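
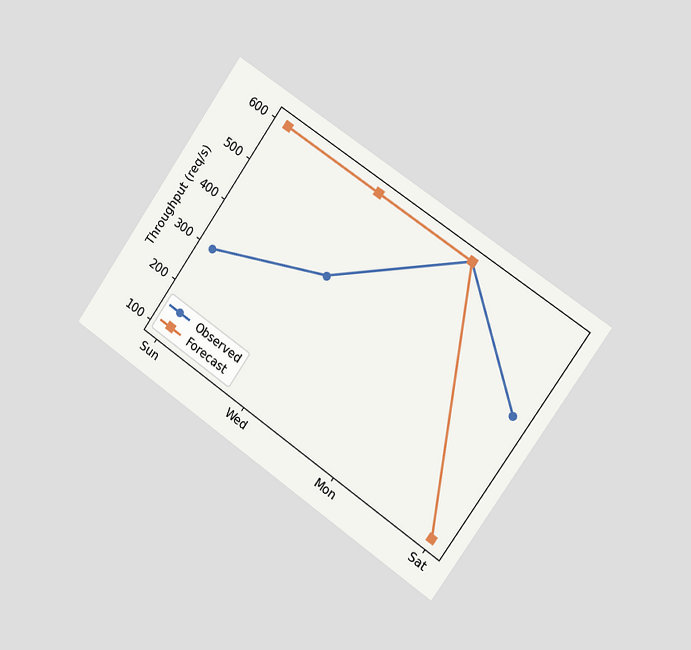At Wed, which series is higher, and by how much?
Forecast, by 200req/s

The chart is tilted about 35° clockwise and viewed slightly from the right. At Wed, Forecast sits above the other line by 200req/s.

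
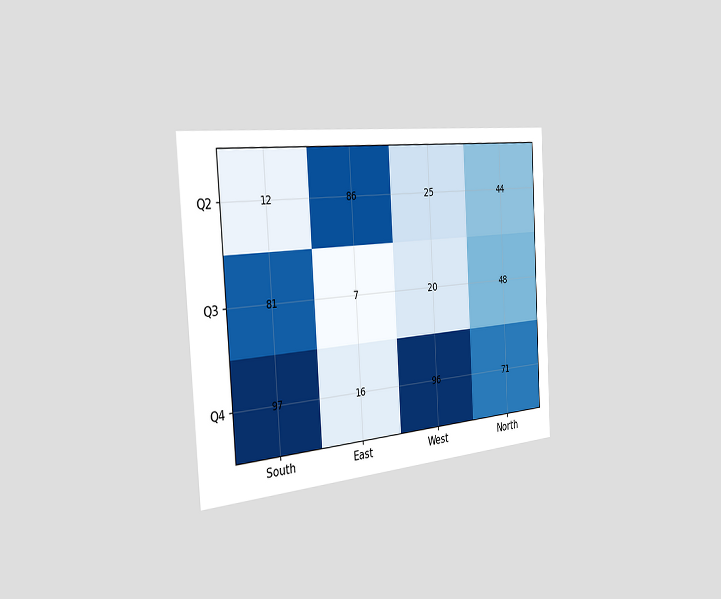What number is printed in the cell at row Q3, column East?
The chart is tilted about 3° counter-clockwise and viewed slightly from the left. The (Q3, East) cell reads 7.

7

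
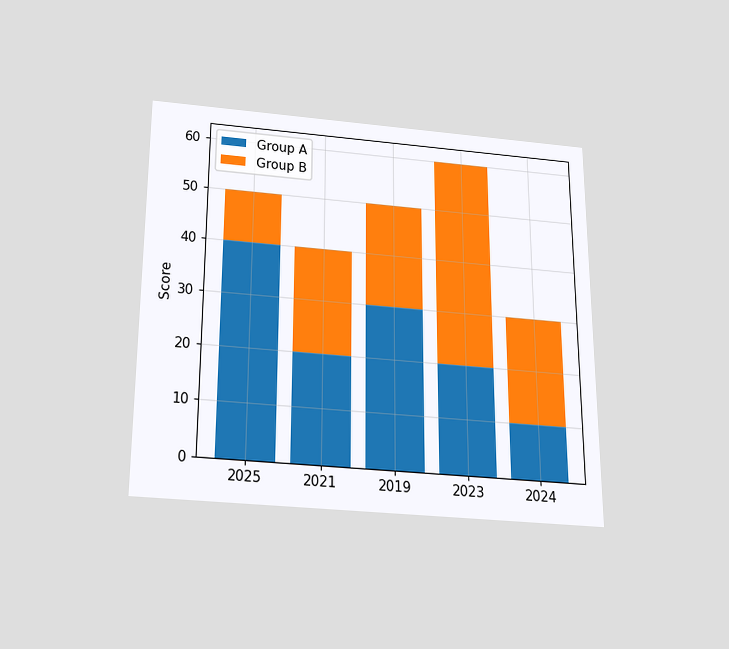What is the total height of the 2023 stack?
60

The chart is viewed slightly from below. The 2023 stack's top reaches 60 on the y-axis.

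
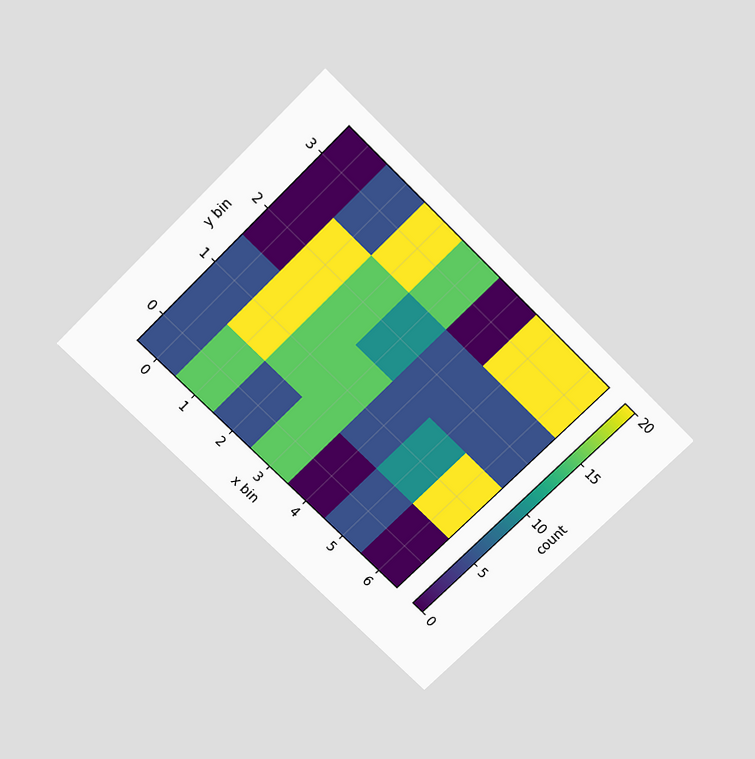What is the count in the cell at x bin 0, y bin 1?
5

The chart is tilted about 45° clockwise and viewed slightly from above. Matching the cell (0, 1) against the colorbar gives 5.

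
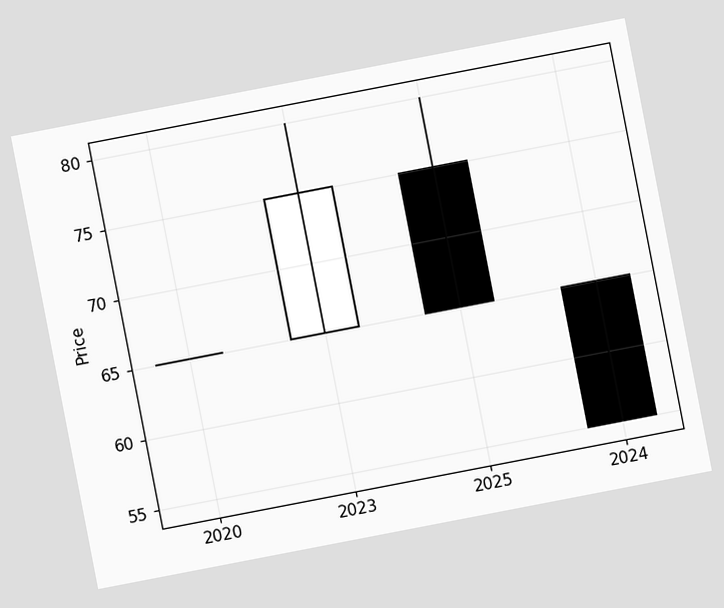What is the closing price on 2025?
65

The chart is tilted about 11° counter-clockwise. The 2025 candle closes at 65.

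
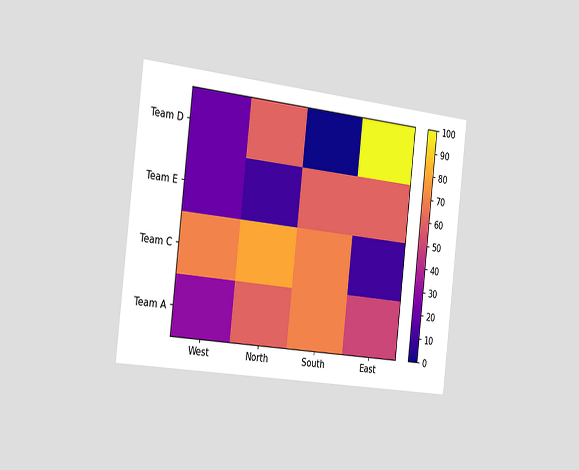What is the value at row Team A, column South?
The chart is tilted about 6° clockwise and viewed slightly from the left. Matching cell (Team A, South) against the colorbar gives 70.

70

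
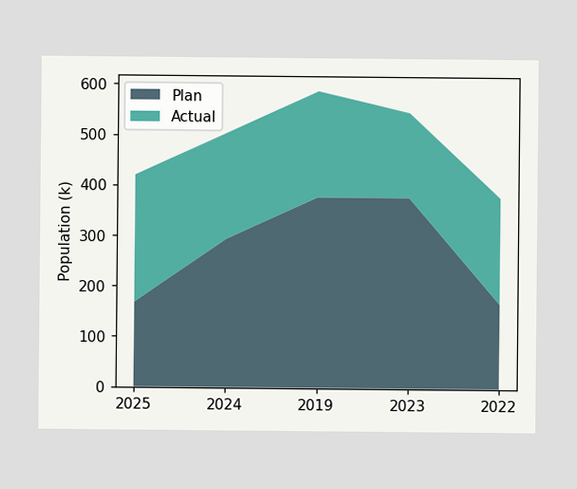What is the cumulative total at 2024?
504k

The stacked total at 2024 reaches 504k.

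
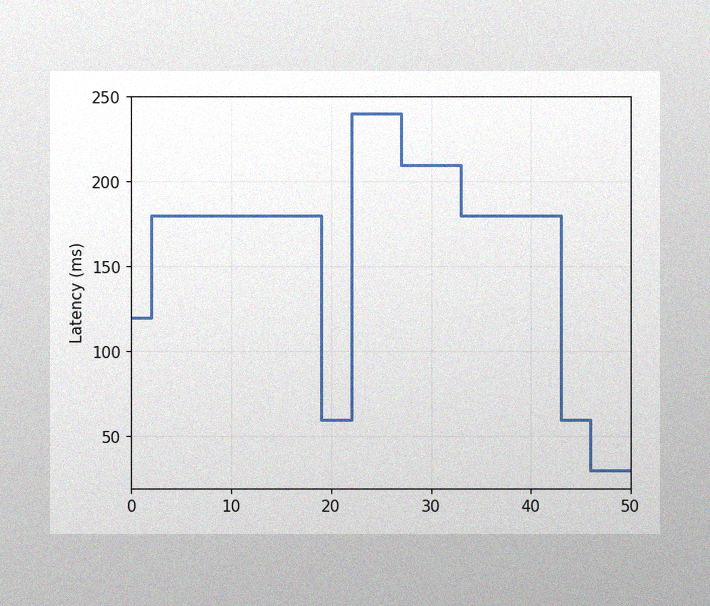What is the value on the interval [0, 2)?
The image has some photo noise and uneven lighting. On [0, 2) the step sits at 120ms.

120ms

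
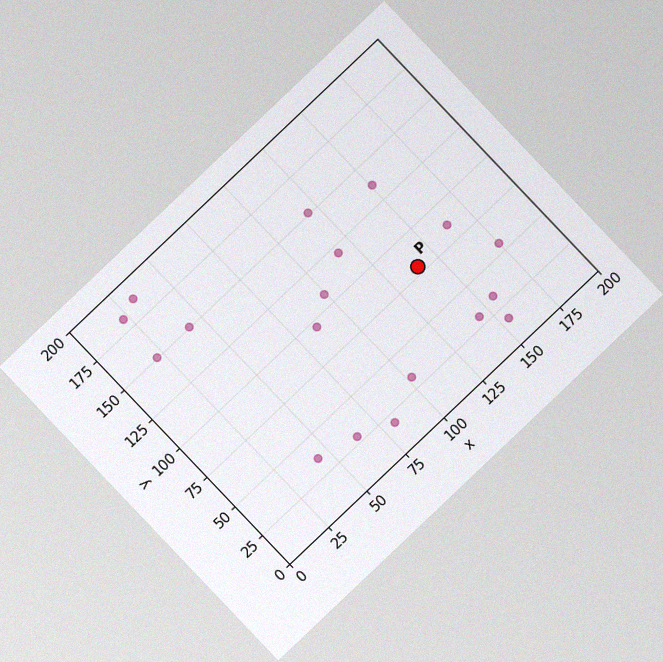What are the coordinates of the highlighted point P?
(140, 80)

The chart is tilted about 44° counter-clockwise, with some photo noise. Following the gridlines from P to each axis, P sits at (140, 80).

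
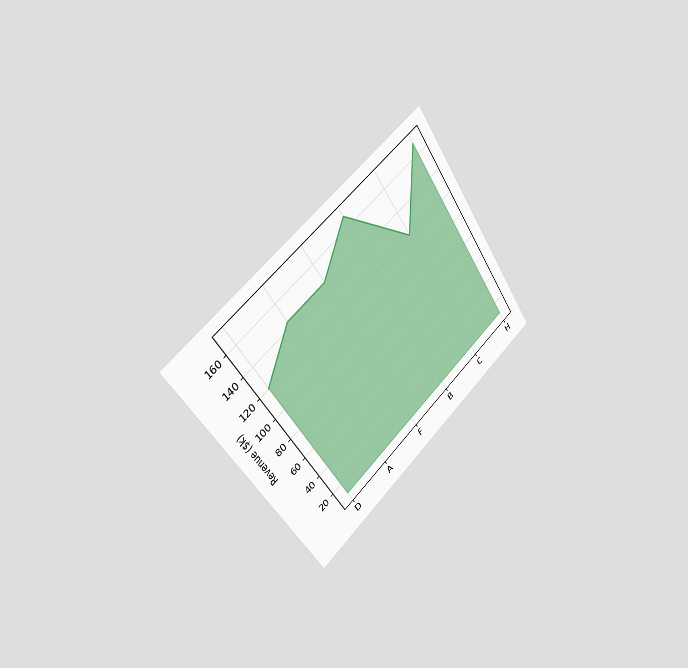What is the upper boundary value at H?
The chart is tilted about 35° counter-clockwise and viewed slightly from the left. At H the upper boundary is at $168k.

$168k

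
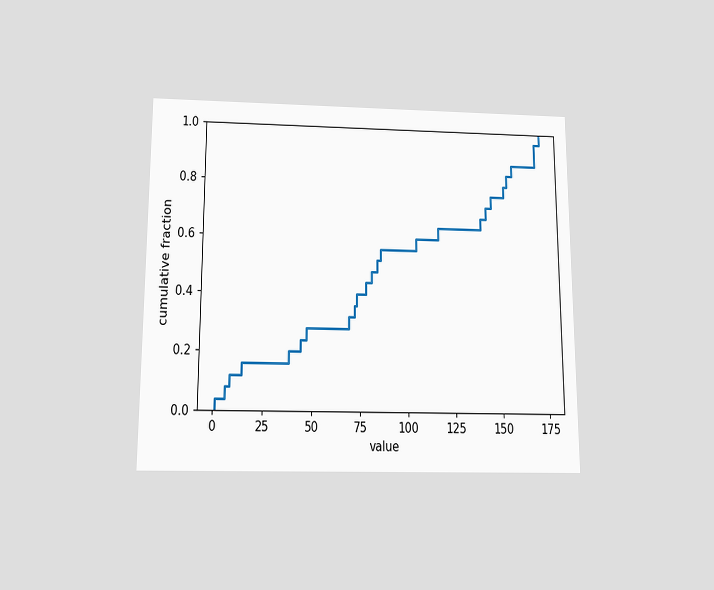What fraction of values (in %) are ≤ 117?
64%

The chart is viewed slightly from below. At x=117 the ECDF step is at 64%.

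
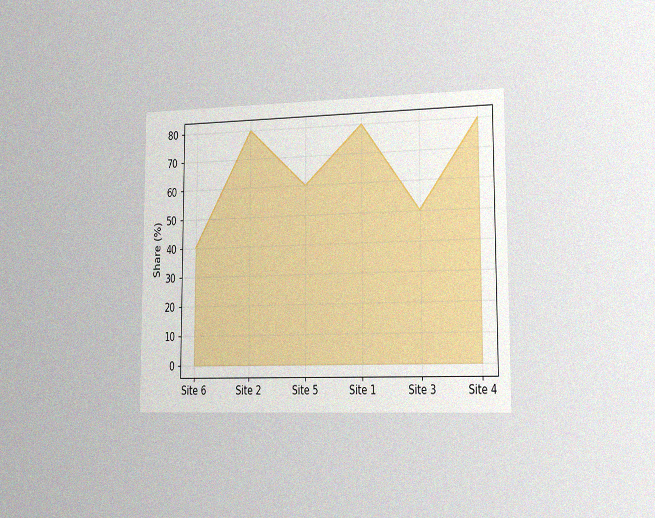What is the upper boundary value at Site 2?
The chart is viewed slightly from the right, with some photo noise. At Site 2 the upper boundary is at 80%.

80%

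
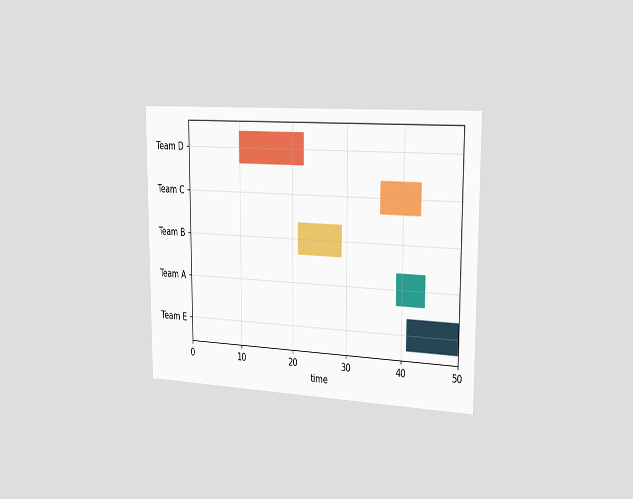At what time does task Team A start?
39

The chart is viewed slightly from the right. The Team A bar begins at t=39.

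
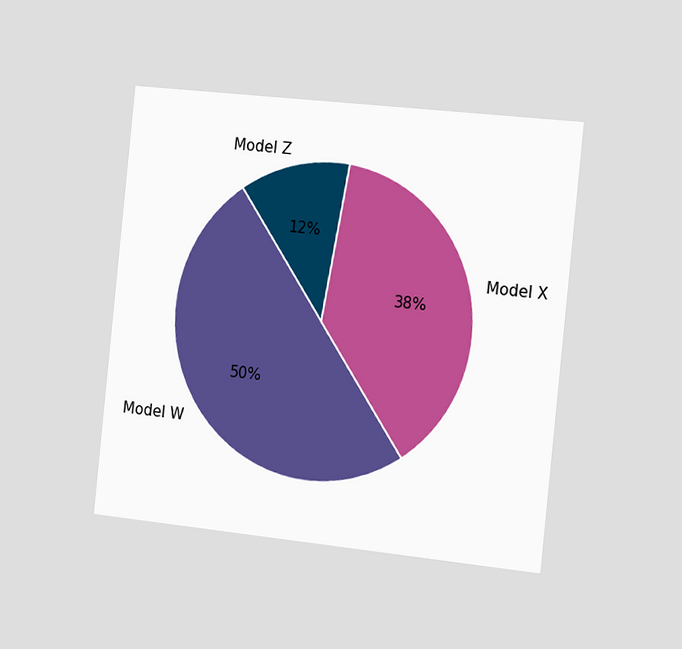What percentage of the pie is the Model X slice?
The chart is tilted about 6° clockwise and viewed slightly from the right. The Model X slice takes up 38% of the pie.

38%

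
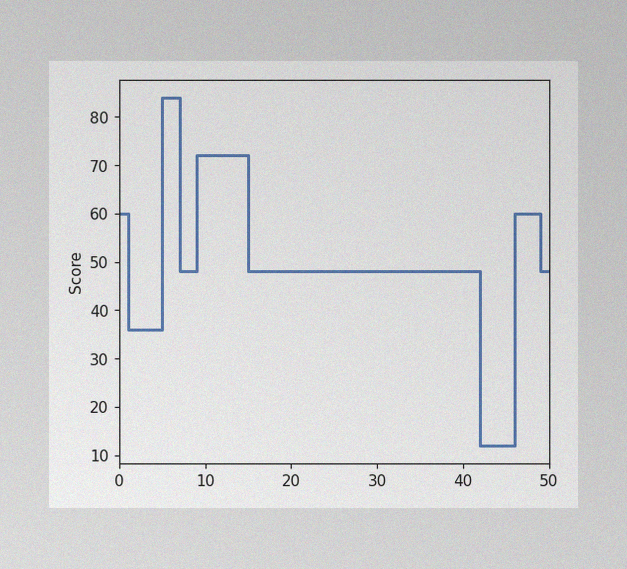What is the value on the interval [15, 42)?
48

The image has some photo noise and uneven lighting. On [15, 42) the step sits at 48.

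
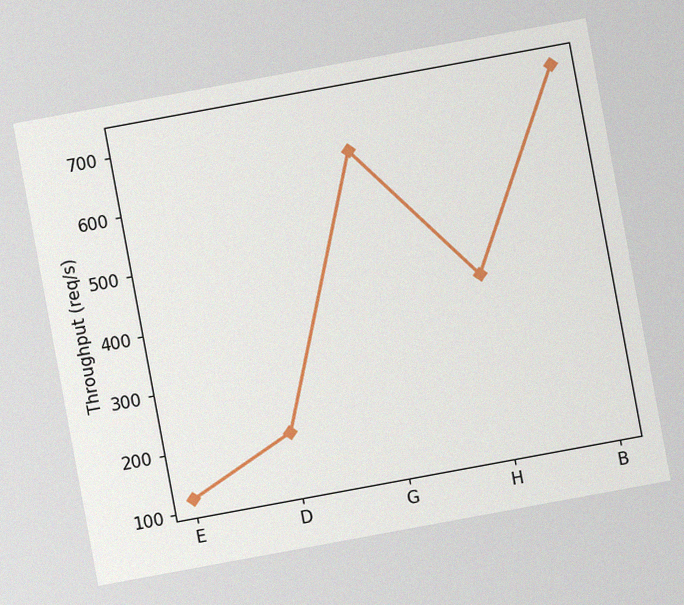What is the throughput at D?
The chart is tilted about 10° counter-clockwise, with some photo noise. At D, the line is at 200req/s.

200req/s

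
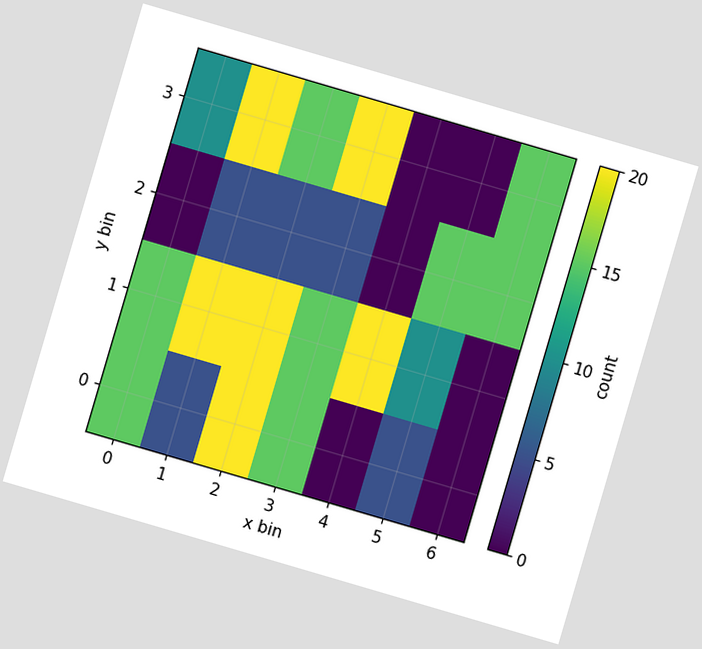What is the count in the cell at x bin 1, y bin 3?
The chart is tilted about 16° clockwise. Matching the cell (1, 3) against the colorbar gives 20.

20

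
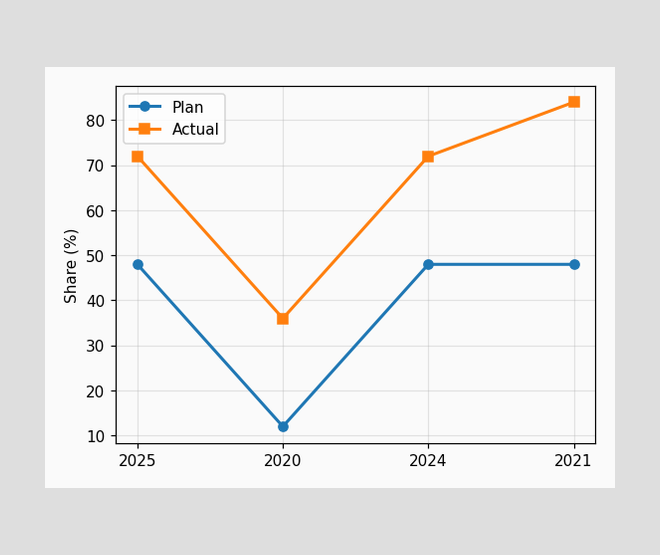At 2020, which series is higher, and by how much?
Actual, by 24%

At 2020, Actual sits above the other line by 24%.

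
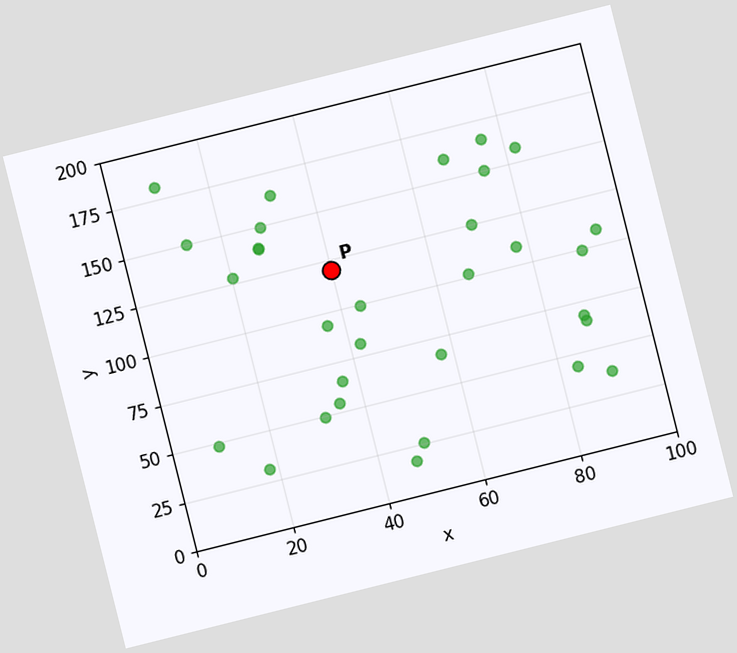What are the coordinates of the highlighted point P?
The chart is tilted about 14° counter-clockwise. Following the gridlines from P to each axis, P sits at (40, 120).

(40, 120)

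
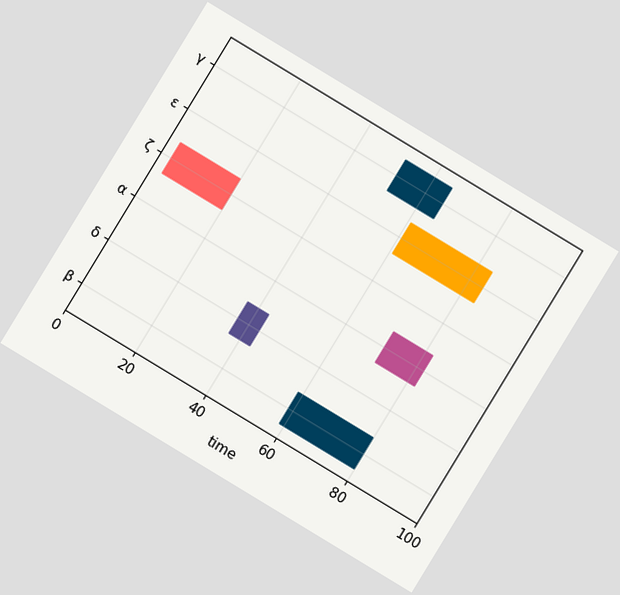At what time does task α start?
The chart is tilted about 31° clockwise. The α bar begins at t=71.

71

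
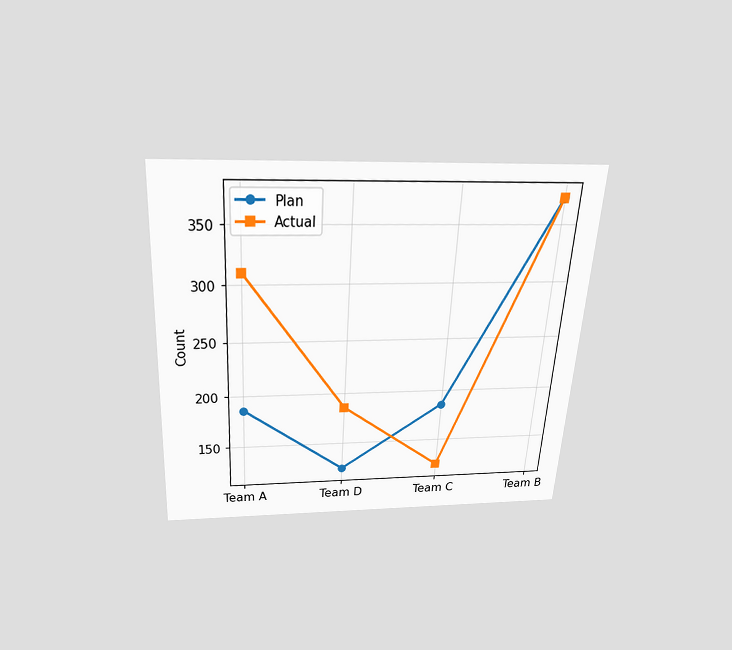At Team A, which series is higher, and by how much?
Actual, by 124

The chart is tilted about 3° clockwise and viewed slightly from above. At Team A, Actual sits above the other line by 124.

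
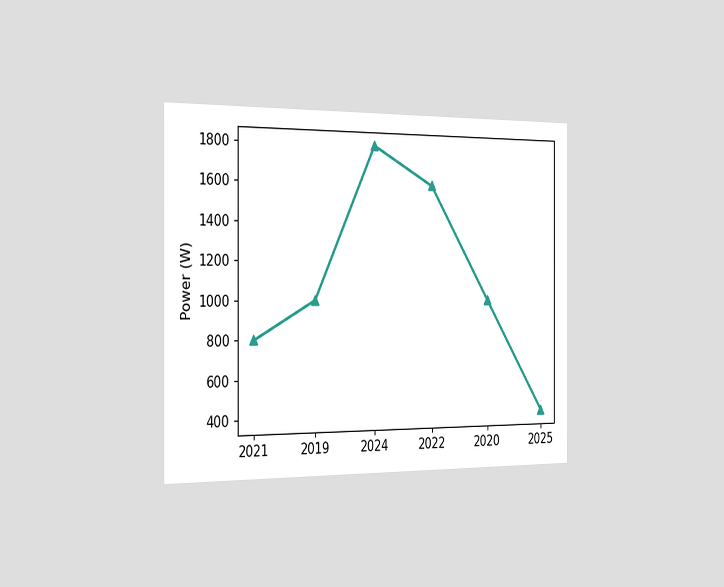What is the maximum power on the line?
1800W

The chart is viewed slightly from the left. The highest point is at 2024, and reading across to the y-axis gives 1800W.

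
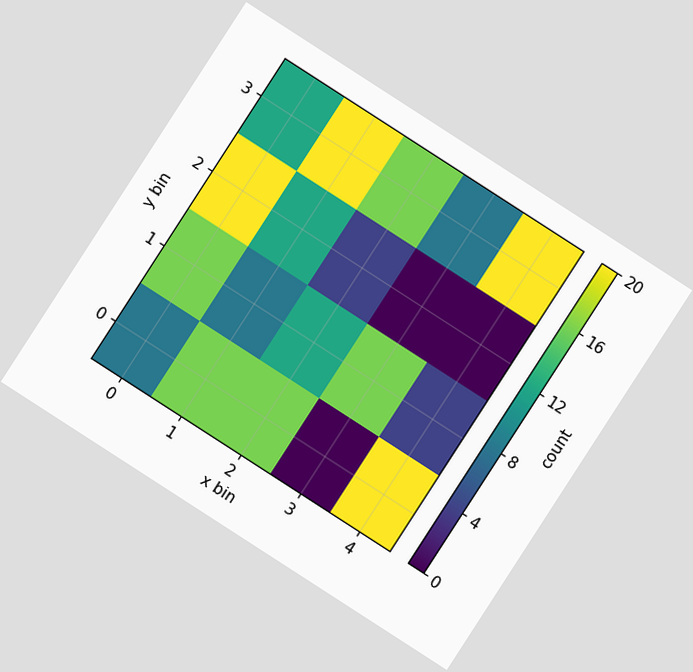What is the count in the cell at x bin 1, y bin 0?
The chart is tilted about 33° clockwise. Matching the cell (1, 0) against the colorbar gives 16.

16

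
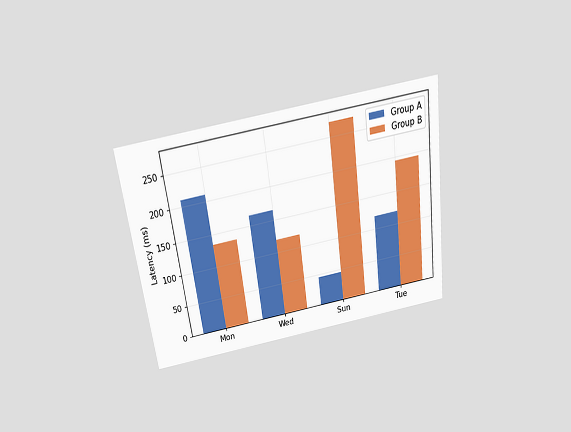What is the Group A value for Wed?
The chart is tilted about 8° counter-clockwise and viewed slightly from above. The Group A bar at Wed reaches 165ms on the y-axis.

165ms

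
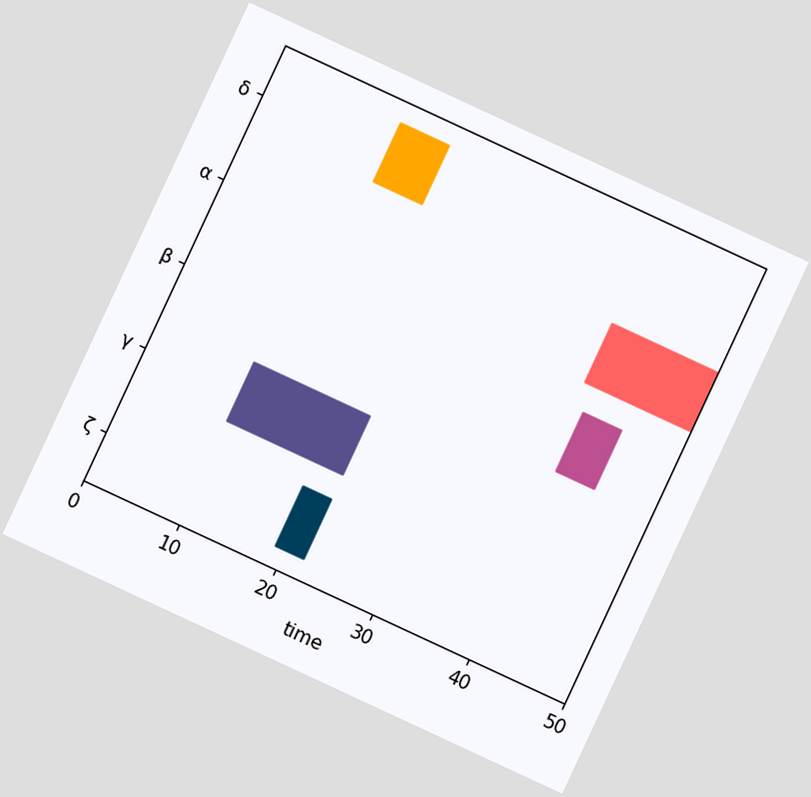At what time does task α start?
39

The chart is tilted about 25° clockwise. The α bar begins at t=39.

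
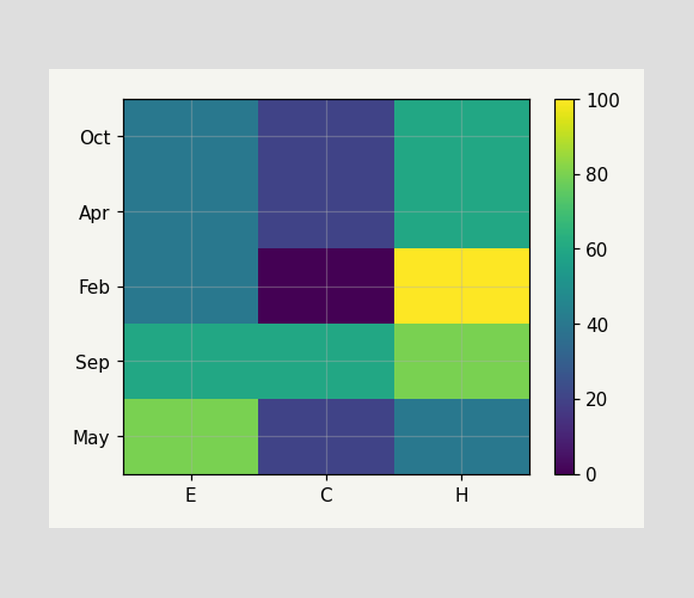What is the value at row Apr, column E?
Matching cell (Apr, E) against the colorbar gives 40.

40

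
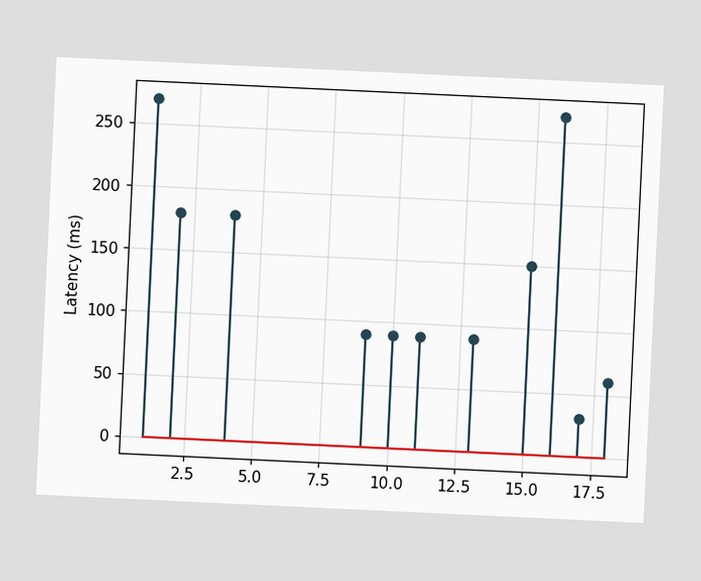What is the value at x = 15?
The chart is tilted about 3° clockwise. The stem at x=15 reaches 150ms.

150ms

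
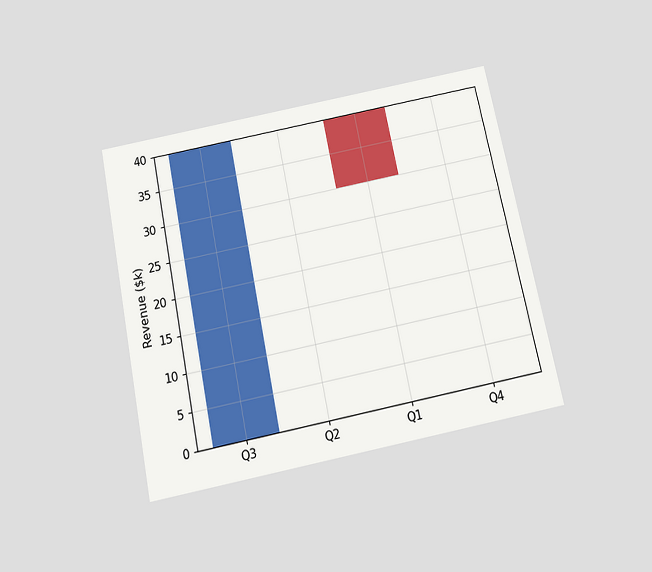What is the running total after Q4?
$30k

The chart is tilted about 11° counter-clockwise and viewed slightly from below. After Q4 the running total reaches $30k.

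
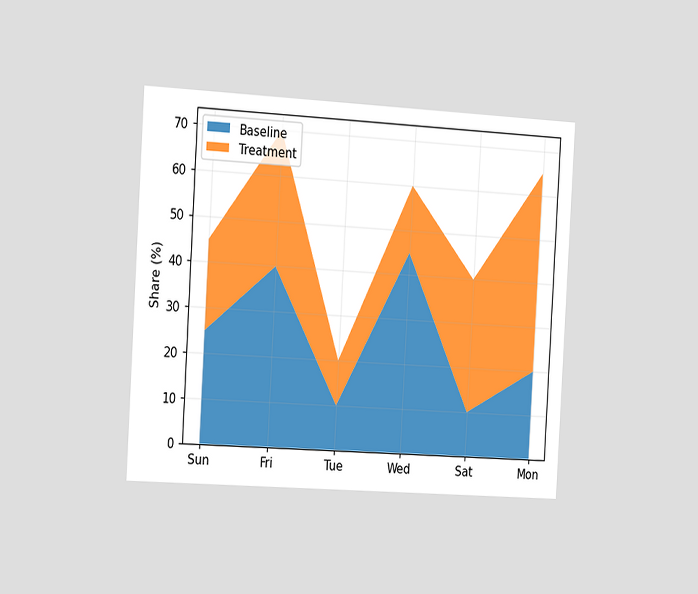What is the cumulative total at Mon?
65%

The chart is tilted about 3° clockwise and viewed slightly from the left. The stacked total at Mon reaches 65%.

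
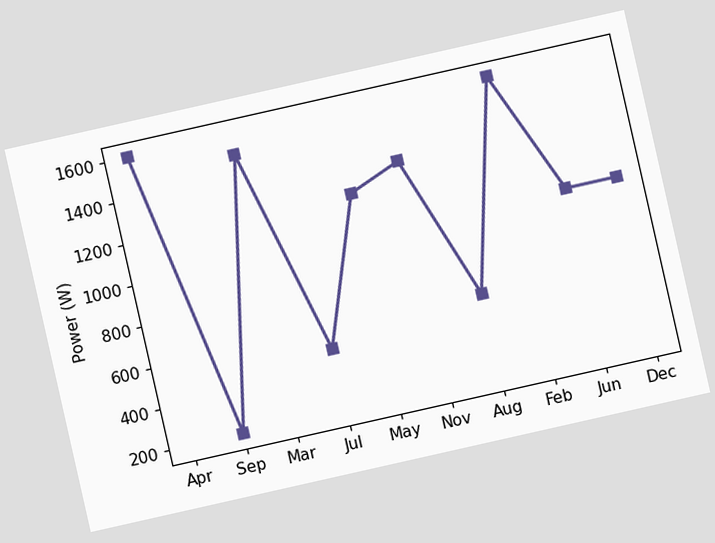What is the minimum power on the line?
200W

The chart is tilted about 13° counter-clockwise. The lowest point is at Sep, and reading across to the y-axis gives 200W.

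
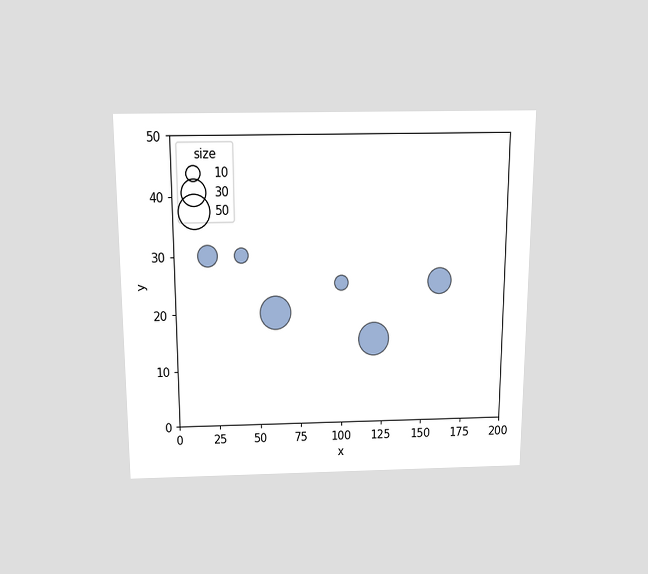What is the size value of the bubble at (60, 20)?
The chart is viewed slightly from above. Matching the bubble at (60, 20) against the size legend gives 50.

50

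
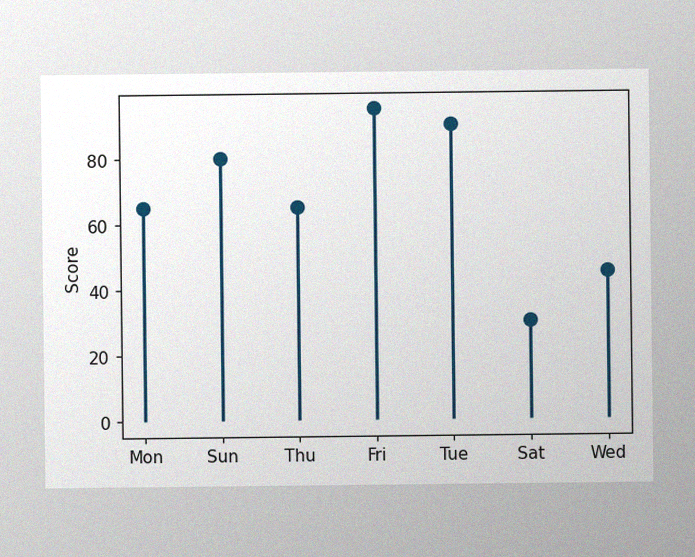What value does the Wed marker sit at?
45

The image has some photo noise and uneven lighting. The Wed marker sits at 45.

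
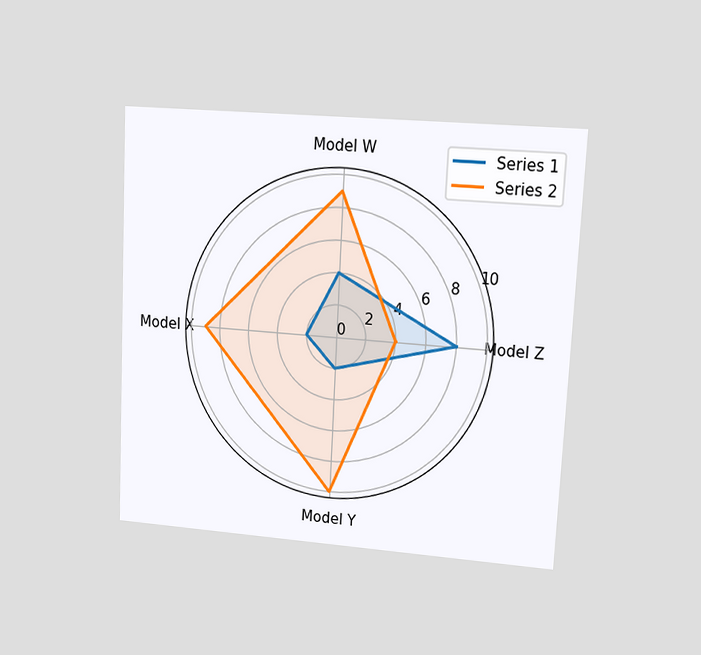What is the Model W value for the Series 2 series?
9

The chart is tilted about 3° clockwise and viewed at a slight angle. On the Model W axis, Series 2 reaches 9.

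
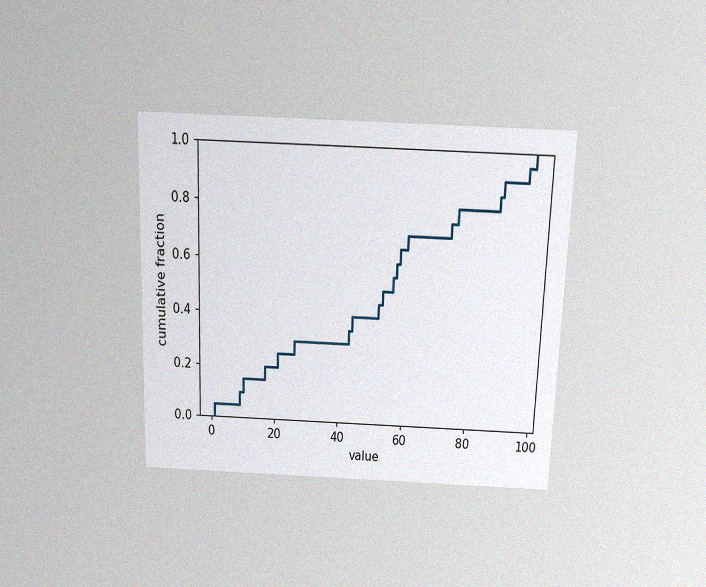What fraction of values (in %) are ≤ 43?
35%

The chart is tilted about 2° clockwise and viewed slightly from above, with some photo noise. At x=43 the ECDF step is at 35%.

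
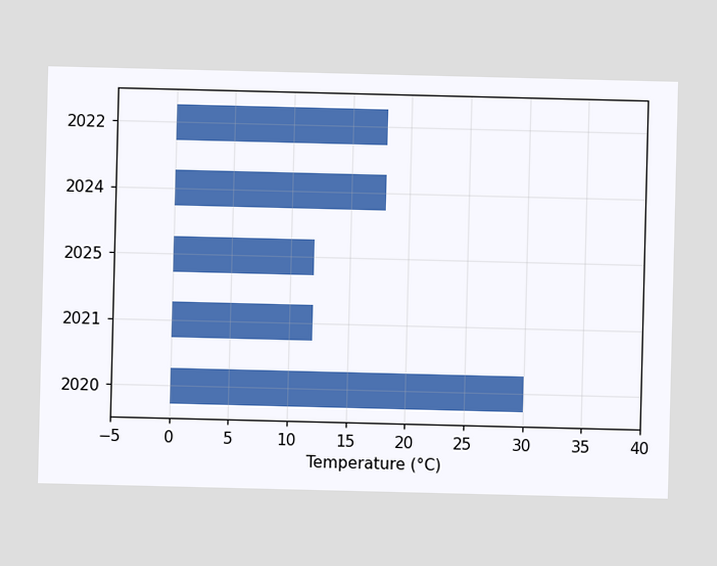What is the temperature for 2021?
Reading along the chart's x-axis, the 2021 bar reaches 12°C.

12°C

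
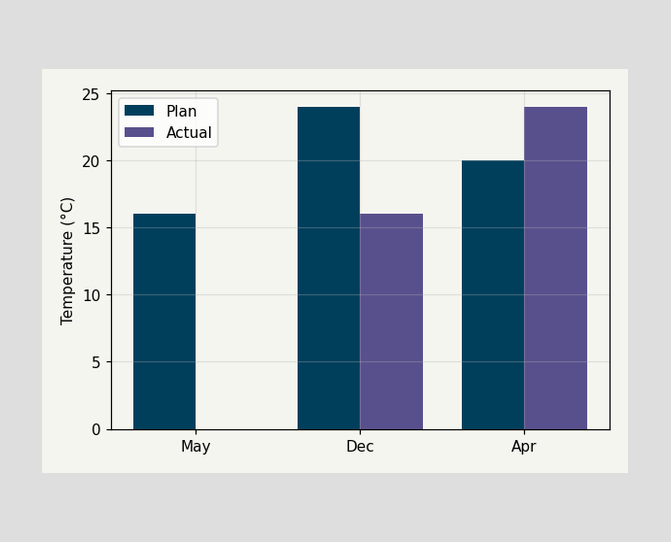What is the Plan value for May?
The Plan bar at May reaches 16°C on the y-axis.

16°C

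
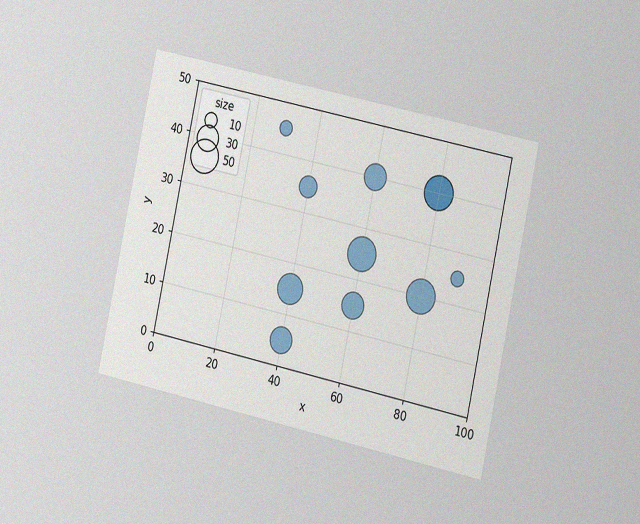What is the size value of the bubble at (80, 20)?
The chart is tilted about 12° clockwise and viewed slightly from the right, with some photo noise. Matching the bubble at (80, 20) against the size legend gives 50.

50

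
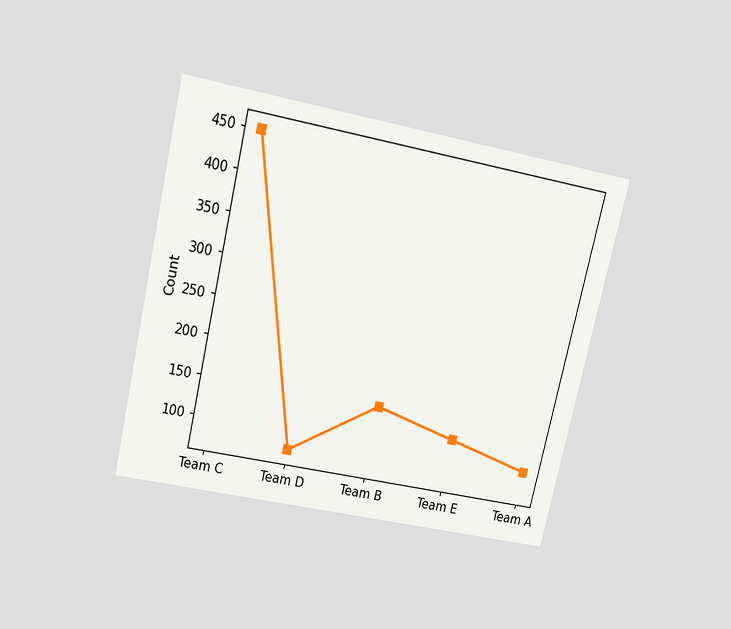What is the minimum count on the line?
75

The chart is tilted about 13° clockwise and viewed slightly from above. The lowest point is at Team D, and reading across to the y-axis gives 75.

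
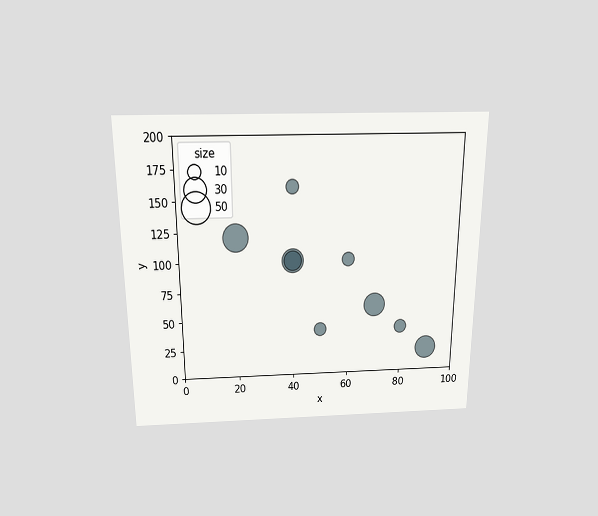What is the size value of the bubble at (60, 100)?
The chart is viewed slightly from above. Matching the bubble at (60, 100) against the size legend gives 10.

10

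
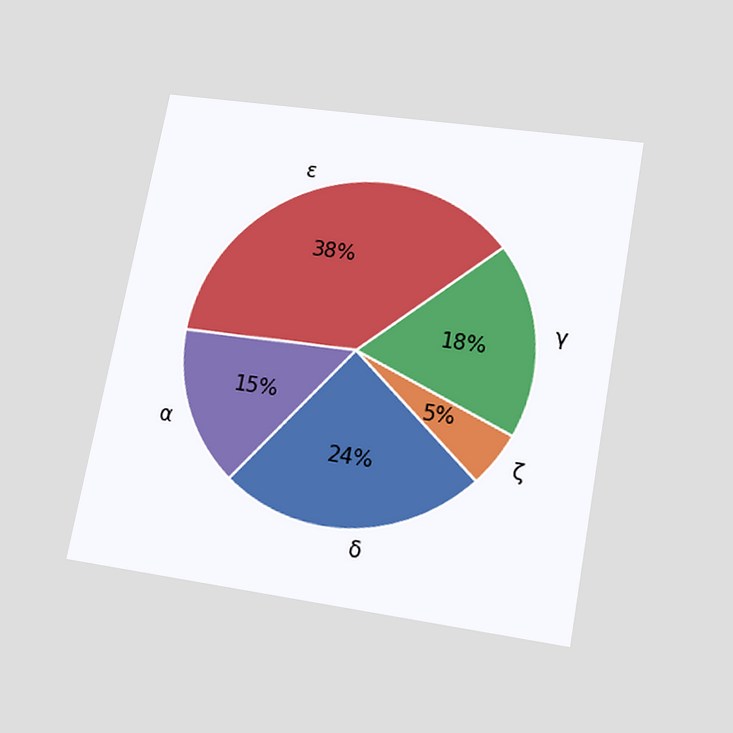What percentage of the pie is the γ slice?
The chart is tilted about 10° clockwise and viewed slightly from below. The γ slice takes up 18% of the pie.

18%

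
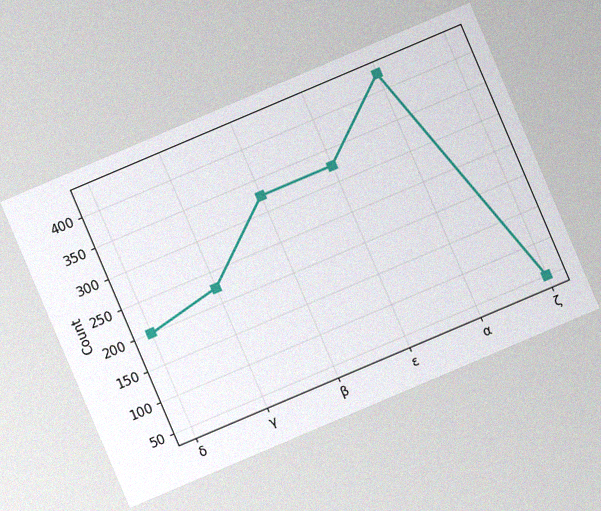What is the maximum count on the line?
425

The chart is tilted about 23° counter-clockwise, with some photo noise. The highest point is at α, and reading across to the y-axis gives 425.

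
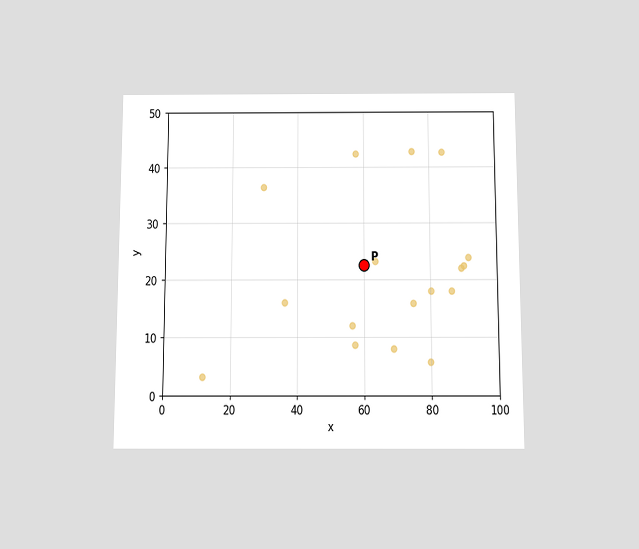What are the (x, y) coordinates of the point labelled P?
(60, 22.5)

The chart is viewed slightly from below. Following the gridlines from P to each axis, P sits at (60, 22.5).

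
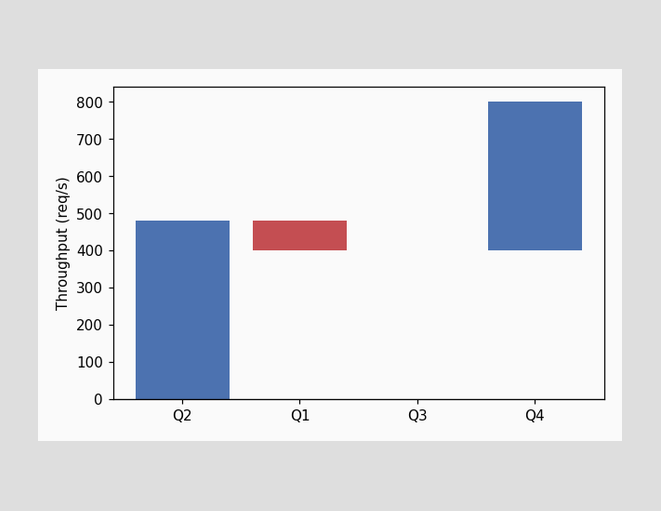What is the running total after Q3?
After Q3 the running total reaches 400req/s.

400req/s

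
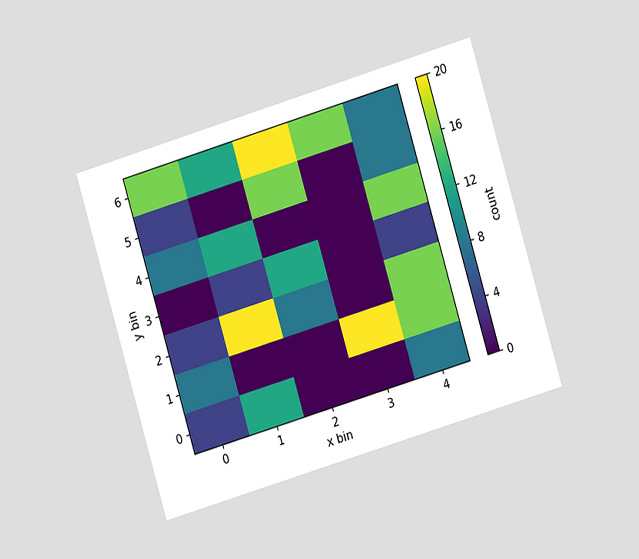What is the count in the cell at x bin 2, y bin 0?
The chart is tilted about 17° counter-clockwise and viewed at a slight angle. Matching the cell (2, 0) against the colorbar gives 0.

0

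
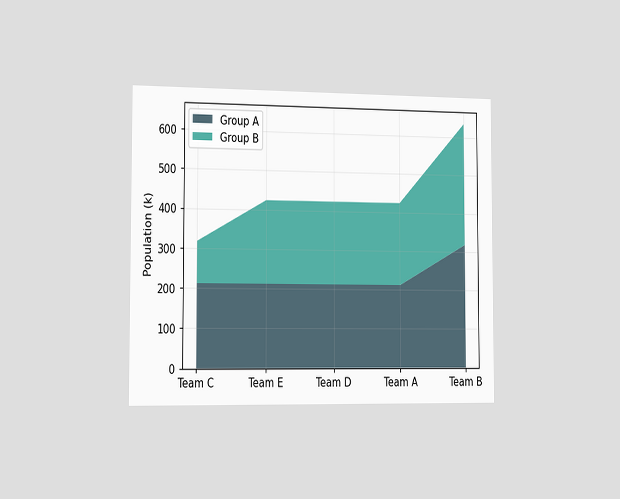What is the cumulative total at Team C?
The chart is viewed slightly from the left. The stacked total at Team C reaches 318k.

318k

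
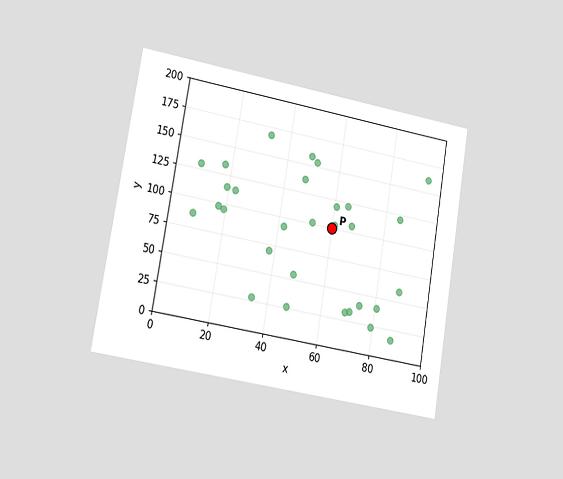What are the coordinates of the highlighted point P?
(60, 100)

The chart is tilted about 10° clockwise and viewed slightly from the left. Following the gridlines from P to each axis, P sits at (60, 100).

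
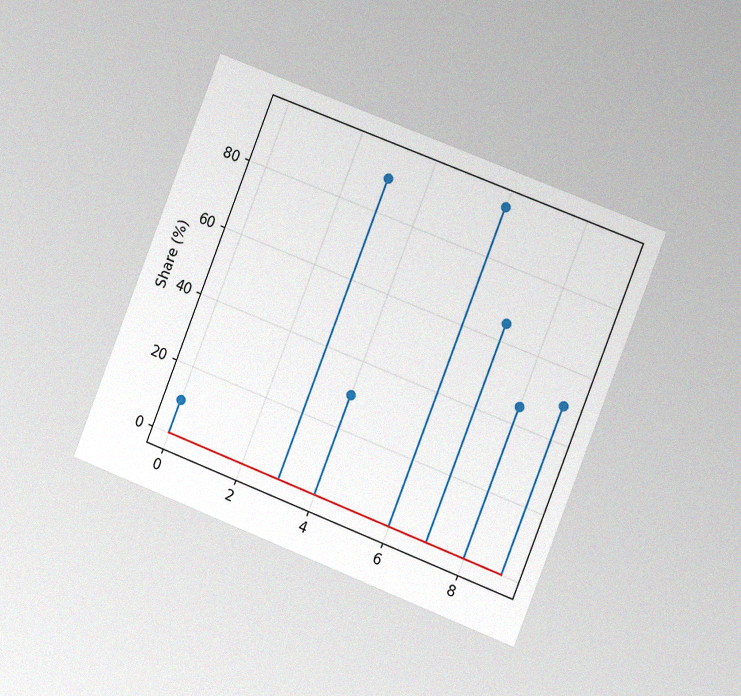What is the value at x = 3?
The chart is tilted about 21° clockwise and viewed slightly from the right, with some photo noise. The stem at x=3 reaches 90%.

90%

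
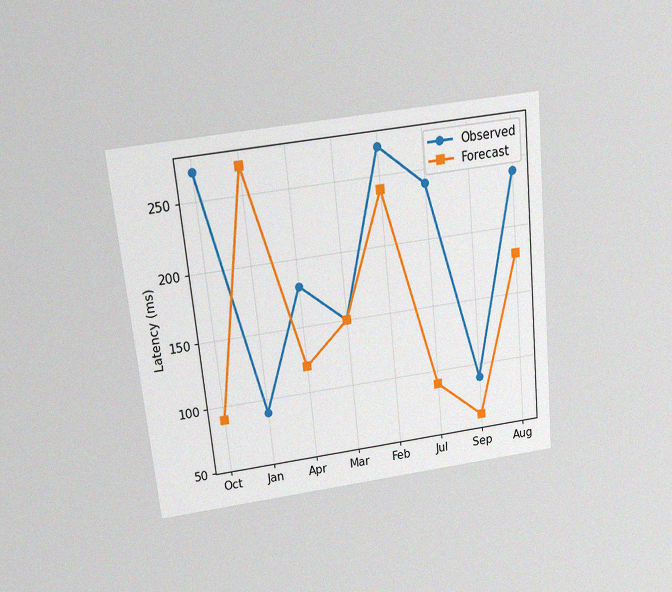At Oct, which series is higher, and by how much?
The chart is tilted about 6° counter-clockwise and viewed slightly from above, with some photo noise. At Oct, Observed sits above the other line by 180ms.

Observed, by 180ms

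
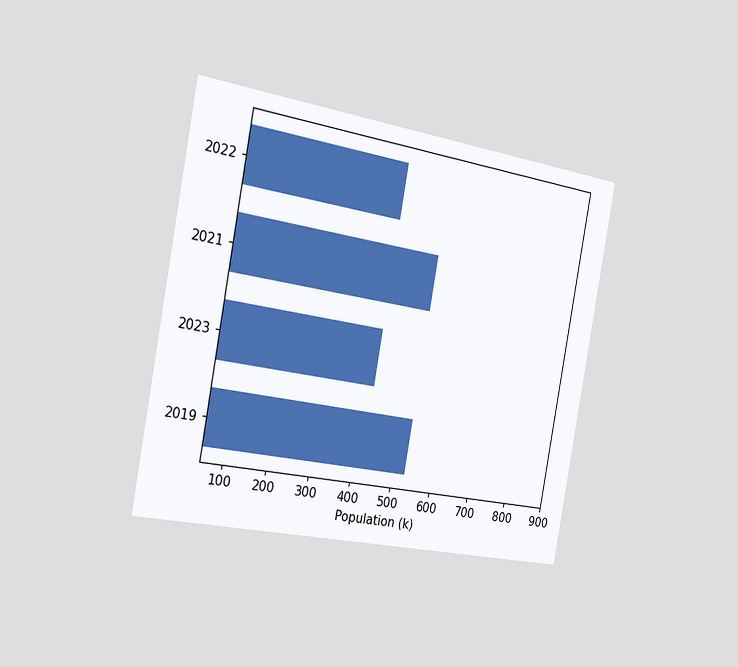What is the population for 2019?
The chart is tilted about 10° clockwise and viewed slightly from the left. Reading along the chart's x-axis, the 2019 bar reaches 530k.

530k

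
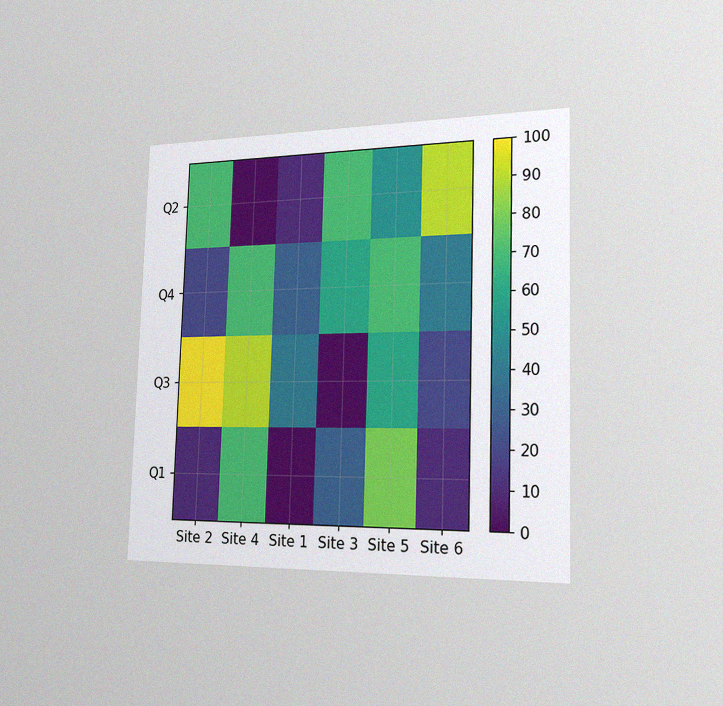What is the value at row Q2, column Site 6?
90

The chart is viewed slightly from the right, with some photo noise. Matching cell (Q2, Site 6) against the colorbar gives 90.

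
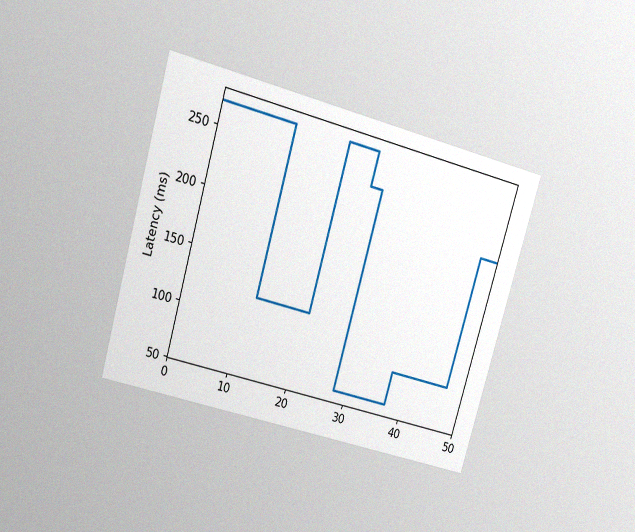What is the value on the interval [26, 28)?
The chart is tilted about 16° clockwise and viewed slightly from above, with some photo noise. On [26, 28) the step sits at 240ms.

240ms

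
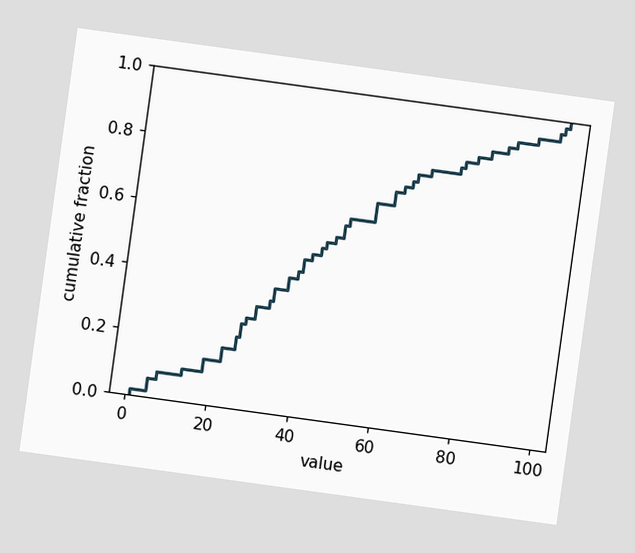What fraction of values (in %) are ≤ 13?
10%

The chart is tilted about 8° clockwise. At x=13 the ECDF step is at 10%.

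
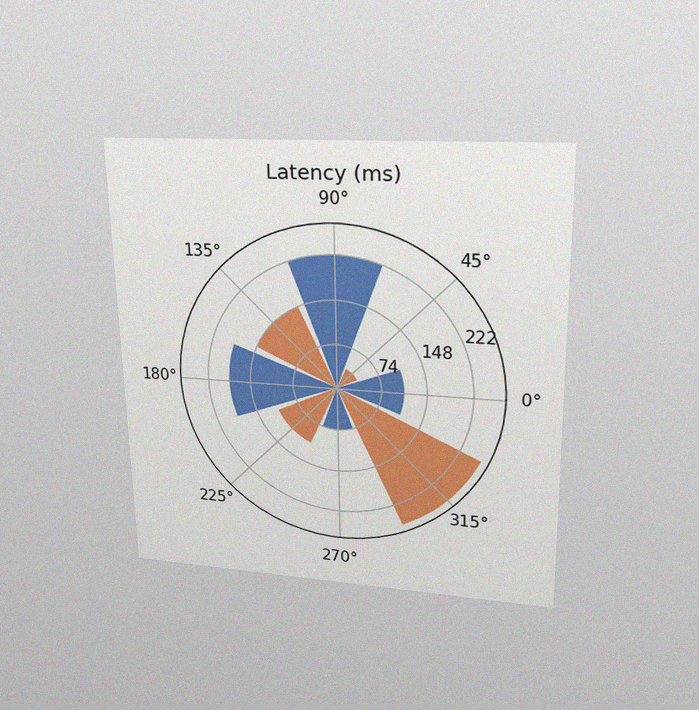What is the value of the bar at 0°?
The chart is viewed slightly from above, with some photo noise. The bar at 0° reaches 111ms on the radial axis.

111ms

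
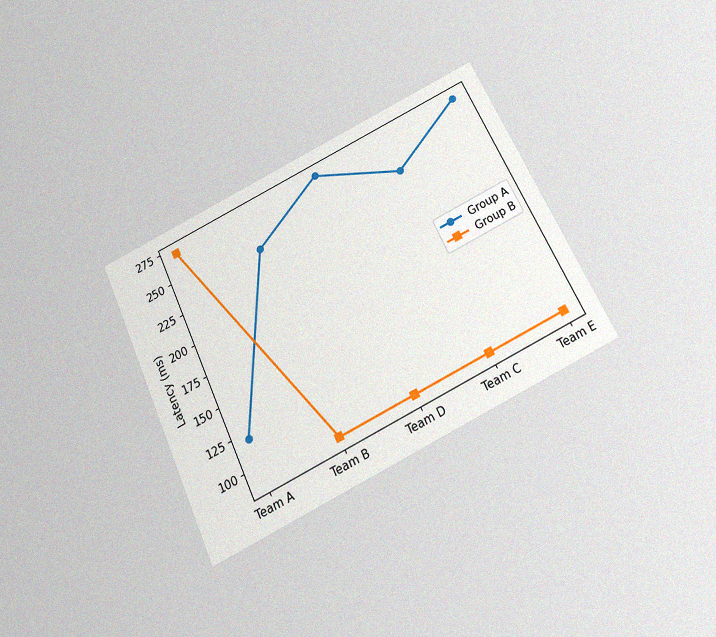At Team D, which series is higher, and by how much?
Group A, by 180ms

The chart is tilted about 25° counter-clockwise and viewed slightly from below, with some photo noise. At Team D, Group A sits above the other line by 180ms.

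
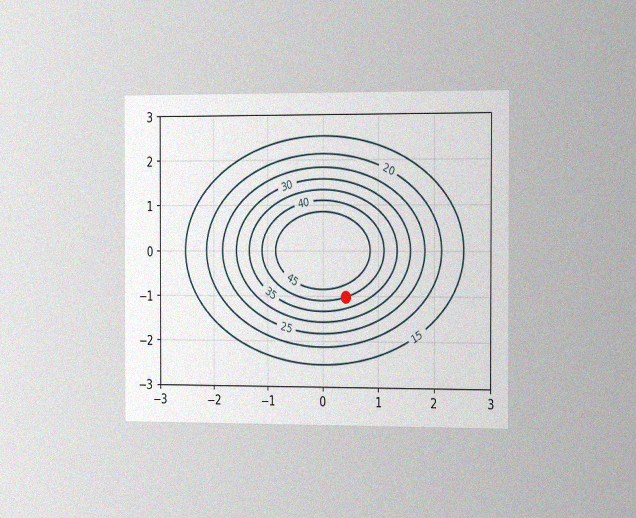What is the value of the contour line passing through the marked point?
40

The chart is viewed slightly from the right, with some photo noise. The marked point sits on the contour labelled 40.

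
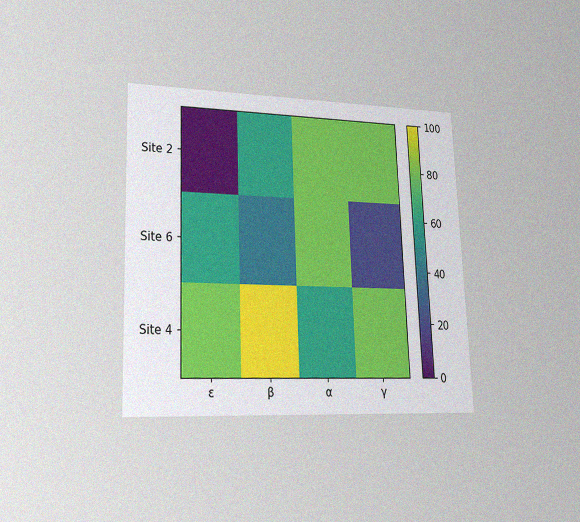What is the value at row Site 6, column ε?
60

The chart is tilted about 2° counter-clockwise and viewed at a slight angle, with some photo noise. Matching cell (Site 6, ε) against the colorbar gives 60.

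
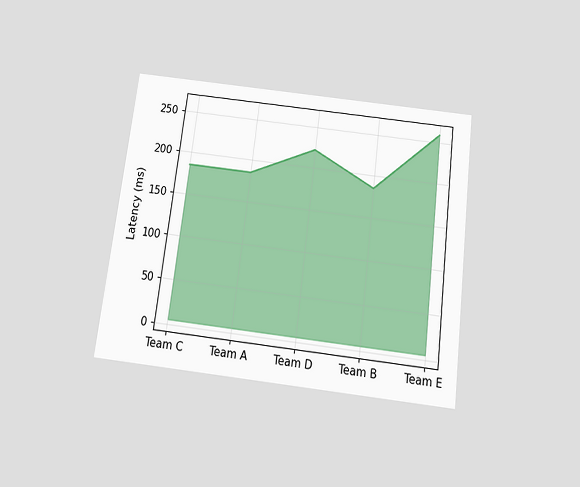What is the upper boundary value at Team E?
The chart is tilted about 7° clockwise and viewed slightly from below. At Team E the upper boundary is at 259ms.

259ms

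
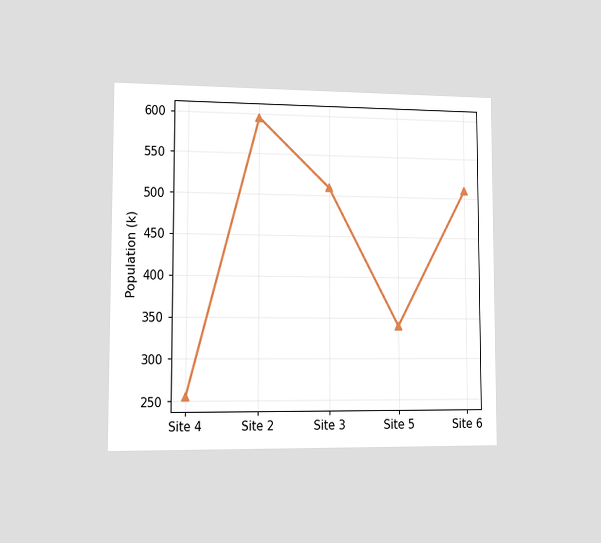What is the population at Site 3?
510k

The chart is viewed slightly from the left. At Site 3, the line is at 510k.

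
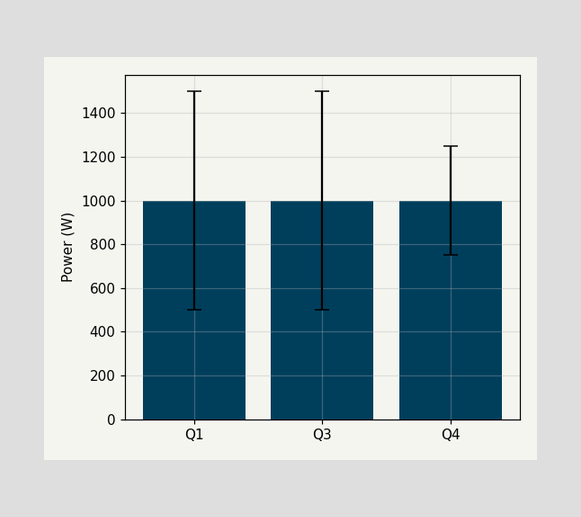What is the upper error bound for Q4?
The Q4 bar's upper whisker reaches 1250W.

1250W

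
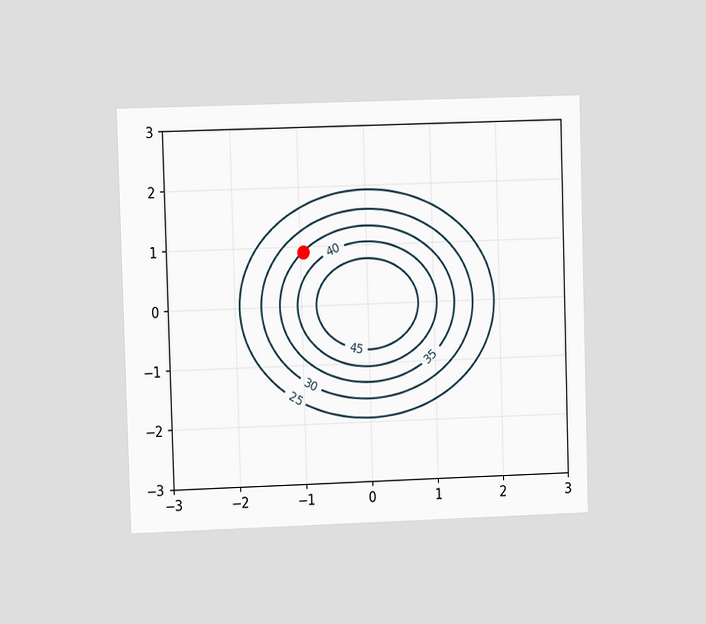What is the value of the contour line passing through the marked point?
The chart is viewed at a slight angle. The marked point sits on the contour labelled 35.

35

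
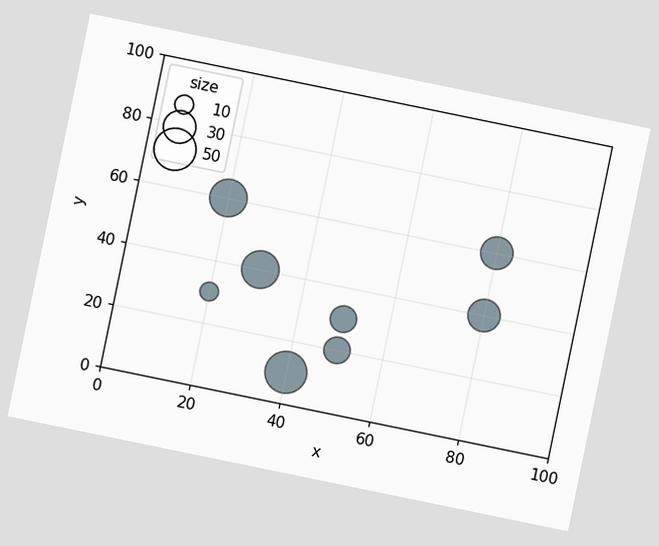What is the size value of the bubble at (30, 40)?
40

The chart is tilted about 12° clockwise. Matching the bubble at (30, 40) against the size legend gives 40.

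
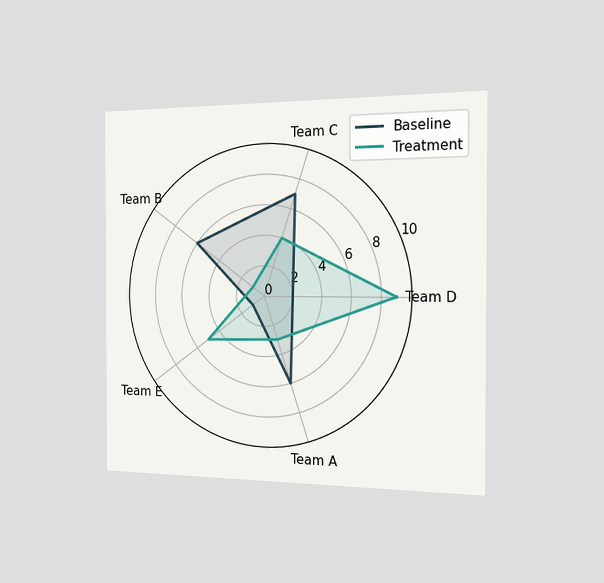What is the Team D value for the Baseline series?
The chart is viewed slightly from the right. On the Team D axis, Baseline reaches 2.

2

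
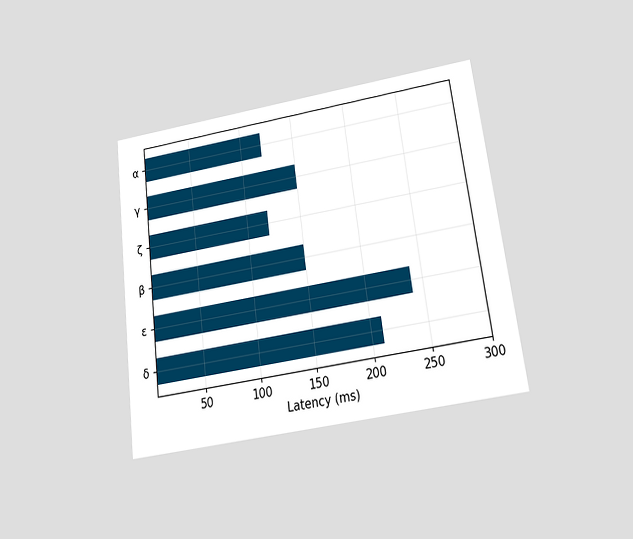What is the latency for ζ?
The chart is tilted about 7° counter-clockwise and viewed slightly from below. Reading along the chart's x-axis, the ζ bar reaches 120ms.

120ms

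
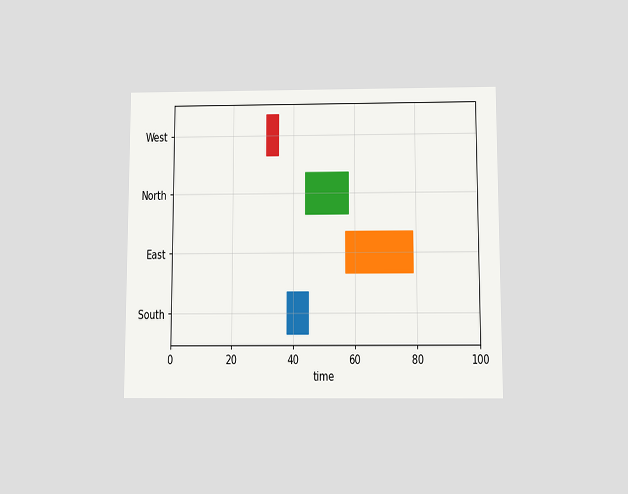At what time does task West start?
31

The chart is viewed slightly from below. The West bar begins at t=31.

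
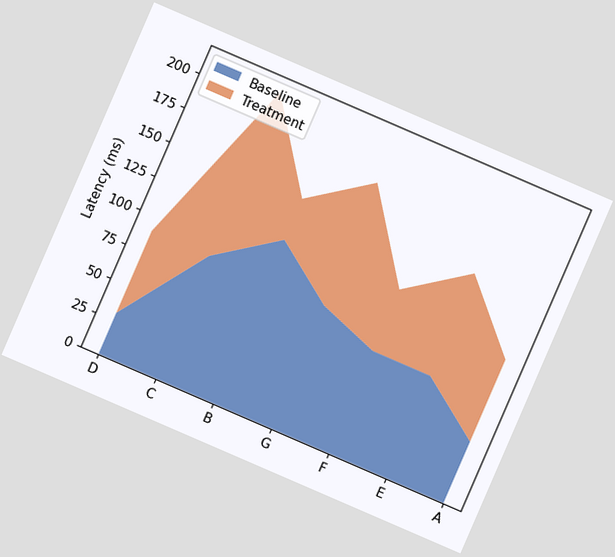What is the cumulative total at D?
90ms

The chart is tilted about 23° clockwise. The stacked total at D reaches 90ms.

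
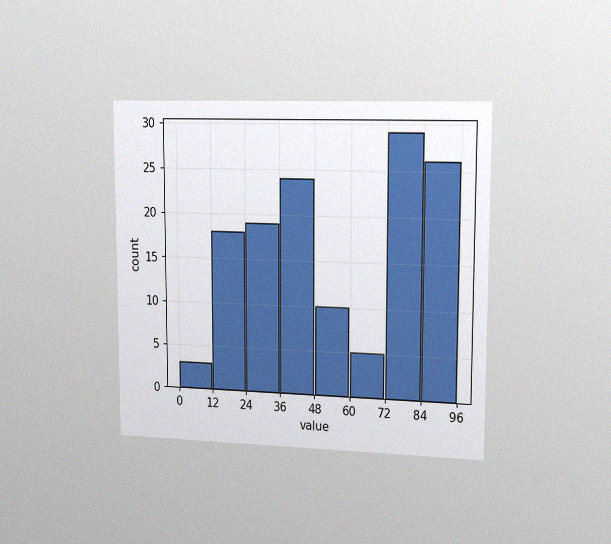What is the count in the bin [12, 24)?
18

The chart is viewed slightly from the right, with some photo noise. The [12, 24) bin has height 18.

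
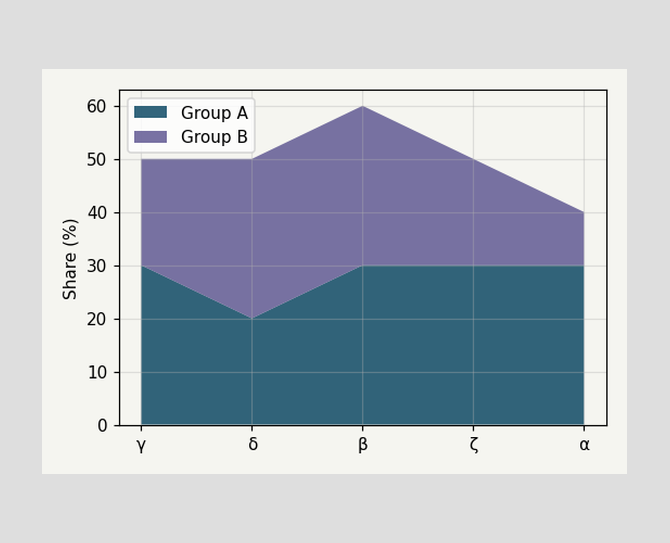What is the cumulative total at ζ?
50%

The stacked total at ζ reaches 50%.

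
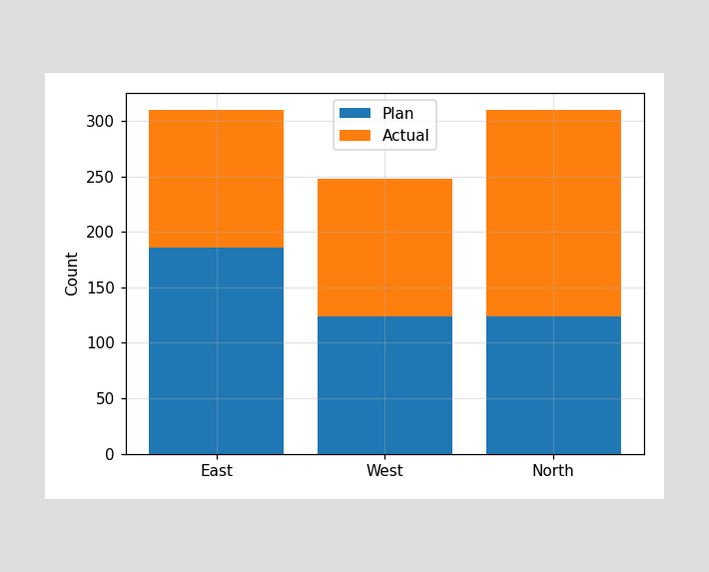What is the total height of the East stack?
310

The East stack's top reaches 310 on the y-axis.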